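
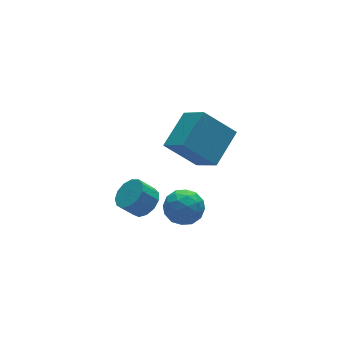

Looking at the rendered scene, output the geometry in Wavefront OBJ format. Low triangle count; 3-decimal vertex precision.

v 0.008 1.701 -1.68
v 0.803 2.171 -2.246
v 1.017 0.289 -1.434
v 1.812 0.759 -2
v 1.537 1.148 -1.027
v 0.914 2.02 -1.179
v 0.906 0.44 -2.501
v 0.283 1.312 -2.653
v 1.358 1.392 -2.753
v 1.748 1.829 -1.843
v 0.072 0.631 -1.837
v 0.462 1.068 -0.927
v 0.317 2.06 -1.984
v 1.503 0.4 -1.696
v 1.342 0.629 -1.124
v 1.809 0.905 -1.457
v 0.382 1.971 -1.357
v 0.849 2.247 -1.69
v 1.281 1.646 -0.974
v 0.971 0.213 -1.99
v 1.438 0.489 -2.323
v 0.011 1.555 -2.223
v 0.478 1.831 -2.556
v 0.539 0.814 -2.706
v 1.11 1.878 -2.615
v 1.703 1.048 -2.471
v 1.171 0.861 -2.765
v 0.804 1.373 -2.855
v 1.34 2.135 -2.08
v 1.933 1.305 -1.936
v 1.771 1.534 -1.364
v 1.405 2.046 -1.453
v 1.666 1.677 -2.378
v -0.113 1.155 -1.744
v 0.48 0.325 -1.6
v 0.415 0.414 -2.227
v 0.049 0.926 -2.316
v 0.117 1.412 -1.209
v 0.71 0.582 -1.065
v 1.016 1.087 -0.825
v 0.649 1.599 -0.915
v 0.154 0.783 -1.302
v -0.383 2.764 -2.162
v 0.328 3.069 -1.665
v -0.405 3.342 -0.782
v -1.117 3.036 -1.278
v 0.154 3.475 -1.936
v -0.579 3.748 -1.052
v -0.191 3.656 -2.278
v -0.924 3.929 -1.394
v -0.597 3.553 -2.583
v -1.33 3.826 -1.7
v -0.936 3.2 -2.755
v -1.669 3.472 -1.871
v -1.099 2.708 -2.738
v -1.832 2.981 -1.854
v -1.034 2.234 -2.538
v -1.768 2.507 -1.655
v -0.764 1.928 -2.219
v -1.497 2.201 -1.336
v -0.372 1.887 -1.882
v -1.105 2.16 -0.998
v 0.016 2.125 -1.633
v -0.717 2.398 -0.75
v 0.277 2.565 -1.553
v -0.456 2.838 -0.669
v 0.282 0.274 4.234
v 1.967 1.245 5.15
v 0.066 1.726 3.092
v 1.751 2.697 4.008
v 1.569 -0.637 2.832
v 3.254 0.334 3.748
v 1.353 0.815 1.69
v 3.038 1.786 2.606
f 1 38 17
f 38 12 41
f 17 41 6
f 38 41 17
f 1 17 13
f 17 6 18
f 13 18 2
f 17 18 13
f 1 13 22
f 13 2 23
f 22 23 8
f 13 23 22
f 1 22 34
f 22 8 37
f 34 37 11
f 22 37 34
f 1 34 38
f 34 11 42
f 38 42 12
f 34 42 38
f 2 18 29
f 18 6 32
f 29 32 10
f 18 32 29
f 6 41 19
f 41 12 40
f 19 40 5
f 41 40 19
f 12 42 39
f 42 11 35
f 39 35 3
f 42 35 39
f 11 37 36
f 37 8 24
f 36 24 7
f 37 24 36
f 8 23 28
f 23 2 25
f 28 25 9
f 23 25 28
f 4 30 16
f 30 10 31
f 16 31 5
f 30 31 16
f 4 16 14
f 16 5 15
f 14 15 3
f 16 15 14
f 4 14 21
f 14 3 20
f 21 20 7
f 14 20 21
f 4 21 26
f 21 7 27
f 26 27 9
f 21 27 26
f 4 26 30
f 26 9 33
f 30 33 10
f 26 33 30
f 5 31 19
f 31 10 32
f 19 32 6
f 31 32 19
f 3 15 39
f 15 5 40
f 39 40 12
f 15 40 39
f 7 20 36
f 20 3 35
f 36 35 11
f 20 35 36
f 9 27 28
f 27 7 24
f 28 24 8
f 27 24 28
f 10 33 29
f 33 9 25
f 29 25 2
f 33 25 29
f 44 43 47
f 44 47 45
f 45 47 48
f 45 48 46
f 47 43 49
f 47 49 48
f 48 49 50
f 48 50 46
f 49 43 51
f 49 51 50
f 50 51 52
f 50 52 46
f 51 43 53
f 51 53 52
f 52 53 54
f 52 54 46
f 53 43 55
f 53 55 54
f 54 55 56
f 54 56 46
f 55 43 57
f 55 57 56
f 56 57 58
f 56 58 46
f 57 43 59
f 57 59 58
f 58 59 60
f 58 60 46
f 59 43 61
f 59 61 60
f 60 61 62
f 60 62 46
f 61 43 63
f 61 63 62
f 62 63 64
f 62 64 46
f 63 43 65
f 63 65 64
f 64 65 66
f 64 66 46
f 65 43 44
f 65 44 66
f 66 44 45
f 66 45 46
f 68 70 67
f 71 68 67
f 67 70 69
f 69 71 67
f 68 74 70
f 72 68 71
f 72 74 68
f 70 74 69
f 73 71 69
f 69 74 73
f 73 72 71
f 74 72 73



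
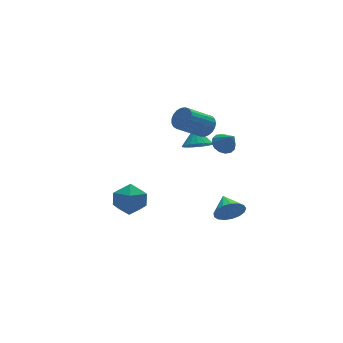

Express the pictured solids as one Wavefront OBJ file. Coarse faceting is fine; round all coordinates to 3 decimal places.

v -4.026 -1.783 -2.524
v -3.309 -1.228 -1.756
v -3.091 -3.432 -2.204
v -2.374 -2.877 -1.436
v -3.519 -3.045 -1.165
v -4.097 -2.026 -1.363
v -2.303 -2.634 -2.597
v -2.881 -1.615 -2.795
v -2.245 -1.754 -1.801
v -2.996 -2.008 -0.916
v -3.404 -2.652 -3.044
v -4.155 -2.906 -2.159
v 3.205 -1.595 0.53
v 3.948 -1.674 0.305
v 3.435 -2.465 1.59
v 3.949 -1.362 0.56
v 3.751 -1.112 0.808
v 3.407 -0.992 0.981
v 3.008 -1.033 1.033
v 2.663 -1.225 0.951
v 2.463 -1.516 0.755
v 2.462 -1.829 0.499
v 2.66 -2.079 0.252
v 3.004 -2.199 0.079
v 3.403 -2.158 0.026
v 3.748 -1.966 0.109
v 1.745 -2.1 2.723
v 2.127 -2.657 3.17
v 0.516 -2.817 4.345
v 0.135 -2.26 3.897
v 2.213 -2.371 3.326
v 0.602 -2.531 4.501
v 2.217 -2.038 3.378
v 0.607 -2.199 4.553
v 2.14 -1.716 3.317
v 0.53 -1.877 4.491
v 1.995 -1.46 3.152
v 0.385 -1.621 4.327
v 1.807 -1.315 2.914
v 0.196 -1.476 4.089
v 1.608 -1.306 2.642
v -0.003 -1.466 3.817
v 1.432 -1.433 2.385
v -0.178 -1.594 3.56
v 1.311 -1.676 2.185
v -0.299 -1.837 3.36
v 1.265 -1.993 2.079
v -0.345 -2.153 3.254
v 1.302 -2.327 2.084
v -0.308 -2.488 3.259
v 1.416 -2.623 2.199
v -0.195 -2.783 3.374
v 1.586 -2.828 2.405
v -0.024 -2.988 3.58
v 1.784 -2.907 2.666
v 0.174 -3.067 3.841
v 1.976 -2.846 2.936
v 0.365 -3.007 4.111
v 2.753 -3.339 -4.231
v 3.115 -3.726 -3.382
v 2.987 -2.021 -3.729
v 3.5 -3.687 -3.664
v 3.714 -3.569 -4.075
v 3.708 -3.398 -4.522
v 3.483 -3.214 -4.902
v 3.091 -3.058 -5.129
v 2.622 -2.967 -5.149
v 2.182 -2.961 -4.959
v 1.874 -3.042 -4.603
v 1.767 -3.191 -4.161
v 1.885 -3.374 -3.735
v 2.203 -3.549 -3.422
v 2.647 -3.676 -3.295
v 1.728 -1.149 0.548
v 2.396 -0.706 0.037
v 1.972 -0.311 1.592
v 2.046 -0.488 -0.056
v 1.633 -0.401 -0.03
v 1.239 -0.461 0.111
v 0.942 -0.658 0.339
v 0.8 -0.952 0.608
v 0.843 -1.285 0.865
v 1.06 -1.591 1.059
v 1.41 -1.809 1.153
v 1.823 -1.897 1.126
v 2.217 -1.836 0.985
v 2.514 -1.639 0.758
v 2.655 -1.345 0.489
v 2.613 -1.012 0.232
f 1 12 6
f 1 6 2
f 1 2 8
f 1 8 11
f 1 11 12
f 2 6 10
f 6 12 5
f 12 11 3
f 11 8 7
f 8 2 9
f 4 10 5
f 4 5 3
f 4 3 7
f 4 7 9
f 4 9 10
f 5 10 6
f 3 5 12
f 7 3 11
f 9 7 8
f 10 9 2
f 14 13 16
f 14 16 15
f 16 13 17
f 16 17 15
f 17 13 18
f 17 18 15
f 18 13 19
f 18 19 15
f 19 13 20
f 19 20 15
f 20 13 21
f 20 21 15
f 21 13 22
f 21 22 15
f 22 13 23
f 22 23 15
f 23 13 24
f 23 24 15
f 24 13 25
f 24 25 15
f 25 13 26
f 25 26 15
f 26 13 14
f 26 14 15
f 28 27 31
f 28 31 29
f 29 31 32
f 29 32 30
f 31 27 33
f 31 33 32
f 32 33 34
f 32 34 30
f 33 27 35
f 33 35 34
f 34 35 36
f 34 36 30
f 35 27 37
f 35 37 36
f 36 37 38
f 36 38 30
f 37 27 39
f 37 39 38
f 38 39 40
f 38 40 30
f 39 27 41
f 39 41 40
f 40 41 42
f 40 42 30
f 41 27 43
f 41 43 42
f 42 43 44
f 42 44 30
f 43 27 45
f 43 45 44
f 44 45 46
f 44 46 30
f 45 27 47
f 45 47 46
f 46 47 48
f 46 48 30
f 47 27 49
f 47 49 48
f 48 49 50
f 48 50 30
f 49 27 51
f 49 51 50
f 50 51 52
f 50 52 30
f 51 27 53
f 51 53 52
f 52 53 54
f 52 54 30
f 53 27 55
f 53 55 54
f 54 55 56
f 54 56 30
f 55 27 57
f 55 57 56
f 56 57 58
f 56 58 30
f 57 27 28
f 57 28 58
f 58 28 29
f 58 29 30
f 60 59 62
f 60 62 61
f 62 59 63
f 62 63 61
f 63 59 64
f 63 64 61
f 64 59 65
f 64 65 61
f 65 59 66
f 65 66 61
f 66 59 67
f 66 67 61
f 67 59 68
f 67 68 61
f 68 59 69
f 68 69 61
f 69 59 70
f 69 70 61
f 70 59 71
f 70 71 61
f 71 59 72
f 71 72 61
f 72 59 73
f 72 73 61
f 73 59 60
f 73 60 61
f 75 74 77
f 75 77 76
f 77 74 78
f 77 78 76
f 78 74 79
f 78 79 76
f 79 74 80
f 79 80 76
f 80 74 81
f 80 81 76
f 81 74 82
f 81 82 76
f 82 74 83
f 82 83 76
f 83 74 84
f 83 84 76
f 84 74 85
f 84 85 76
f 85 74 86
f 85 86 76
f 86 74 87
f 86 87 76
f 87 74 88
f 87 88 76
f 88 74 89
f 88 89 76
f 89 74 75
f 89 75 76



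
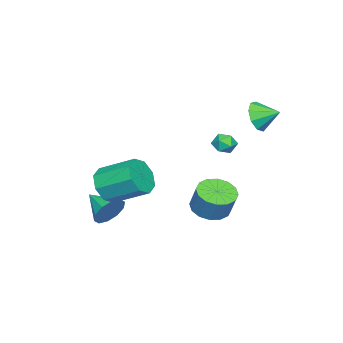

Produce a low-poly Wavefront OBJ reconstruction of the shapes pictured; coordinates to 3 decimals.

v -2.42 2.684 2.174
v -1.712 2.469 2.802
v -2.5 3.796 2.646
v -1.453 2.724 2.247
v -1.646 2.96 1.657
v -2.201 3.067 1.31
v -2.858 2.995 1.367
v -3.31 2.778 1.801
v -3.345 2.517 2.411
v -2.947 2.334 2.909
v -2.302 2.315 3.064
v -0.054 1.247 -3.352
v 0.483 2.027 -3.805
v 0.851 2.554 -2.461
v 0.314 1.773 -2.008
v -0.021 2.221 -3.743
v 0.347 2.747 -2.399
v -0.534 2.153 -3.576
v -0.166 2.68 -2.232
v -0.918 1.843 -3.349
v -0.55 2.37 -2.005
v -1.071 1.373 -3.123
v -0.703 1.9 -1.779
v -0.951 0.869 -2.958
v -0.583 1.396 -1.614
v -0.591 0.466 -2.899
v -0.223 0.993 -1.555
v -0.087 0.273 -2.961
v 0.281 0.799 -1.617
v 0.426 0.34 -3.128
v 0.794 0.867 -1.784
v 0.81 0.65 -3.355
v 1.178 1.177 -2.011
v 0.963 1.12 -3.581
v 1.331 1.647 -2.237
v 0.843 1.624 -3.746
v 1.211 2.151 -2.402
v 2.599 -2.902 -3.371
v 2.882 -3.35 -4.172
v 2.061 -4.318 -2.769
v 3.334 -3.359 -3.788
v 3.505 -3.193 -3.244
v 3.33 -2.916 -2.75
v 2.876 -2.633 -2.492
v 2.316 -2.454 -2.571
v 1.864 -2.446 -2.955
v 1.693 -2.612 -3.498
v 1.868 -2.889 -3.993
v 2.322 -3.171 -4.25
v 3.631 -2.499 -1.026
v 4.22 -2.878 -0.191
v 4.038 -1.06 0.762
v 3.449 -0.681 -0.074
v 4.692 -2.522 -0.78
v 4.511 -0.705 0.173
v 4.543 -2.153 -1.513
v 4.361 -0.335 -0.56
v 3.859 -1.986 -1.961
v 3.678 -0.169 -1.008
v 3.042 -2.12 -1.862
v 2.86 -0.302 -0.909
v 2.569 -2.475 -1.273
v 2.388 -0.658 -0.32
v 2.719 -2.845 -0.54
v 2.537 -1.027 0.413
v 3.402 -3.011 -0.092
v 3.221 -1.194 0.861
v 0.823 2.637 1.482
v 1.407 2.938 1.338
v 1.253 2.242 2.402
v 1.837 2.543 2.258
v 1.3 2.913 2.421
v 1.034 3.157 1.853
v 1.626 2.023 1.887
v 1.36 2.267 1.319
v 1.904 2.558 1.588
v 1.702 3.108 1.919
v 0.958 2.072 1.821
v 0.756 2.622 2.152
f 2 1 4
f 2 4 3
f 4 1 5
f 4 5 3
f 5 1 6
f 5 6 3
f 6 1 7
f 6 7 3
f 7 1 8
f 7 8 3
f 8 1 9
f 8 9 3
f 9 1 10
f 9 10 3
f 10 1 11
f 10 11 3
f 11 1 2
f 11 2 3
f 13 12 16
f 13 16 14
f 14 16 17
f 14 17 15
f 16 12 18
f 16 18 17
f 17 18 19
f 17 19 15
f 18 12 20
f 18 20 19
f 19 20 21
f 19 21 15
f 20 12 22
f 20 22 21
f 21 22 23
f 21 23 15
f 22 12 24
f 22 24 23
f 23 24 25
f 23 25 15
f 24 12 26
f 24 26 25
f 25 26 27
f 25 27 15
f 26 12 28
f 26 28 27
f 27 28 29
f 27 29 15
f 28 12 30
f 28 30 29
f 29 30 31
f 29 31 15
f 30 12 32
f 30 32 31
f 31 32 33
f 31 33 15
f 32 12 34
f 32 34 33
f 33 34 35
f 33 35 15
f 34 12 36
f 34 36 35
f 35 36 37
f 35 37 15
f 36 12 13
f 36 13 37
f 37 13 14
f 37 14 15
f 39 38 41
f 39 41 40
f 41 38 42
f 41 42 40
f 42 38 43
f 42 43 40
f 43 38 44
f 43 44 40
f 44 38 45
f 44 45 40
f 45 38 46
f 45 46 40
f 46 38 47
f 46 47 40
f 47 38 48
f 47 48 40
f 48 38 49
f 48 49 40
f 49 38 39
f 49 39 40
f 51 50 54
f 51 54 52
f 52 54 55
f 52 55 53
f 54 50 56
f 54 56 55
f 55 56 57
f 55 57 53
f 56 50 58
f 56 58 57
f 57 58 59
f 57 59 53
f 58 50 60
f 58 60 59
f 59 60 61
f 59 61 53
f 60 50 62
f 60 62 61
f 61 62 63
f 61 63 53
f 62 50 64
f 62 64 63
f 63 64 65
f 63 65 53
f 64 50 66
f 64 66 65
f 65 66 67
f 65 67 53
f 66 50 51
f 66 51 67
f 67 51 52
f 67 52 53
f 68 79 73
f 68 73 69
f 68 69 75
f 68 75 78
f 68 78 79
f 69 73 77
f 73 79 72
f 79 78 70
f 78 75 74
f 75 69 76
f 71 77 72
f 71 72 70
f 71 70 74
f 71 74 76
f 71 76 77
f 72 77 73
f 70 72 79
f 74 70 78
f 76 74 75
f 77 76 69



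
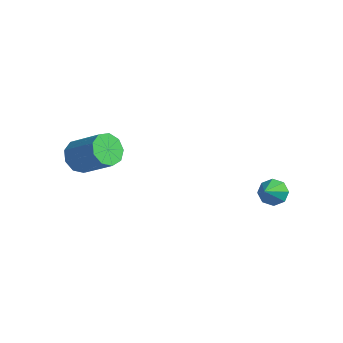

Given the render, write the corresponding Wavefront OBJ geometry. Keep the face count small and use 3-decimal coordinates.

v -3.627 -3.072 1.58
v -3.042 -3.43 0.894
v -1.347 -3.227 2.235
v -1.933 -2.868 2.92
v -3.078 -2.769 0.84
v -1.384 -2.566 2.18
v -3.371 -2.25 1.131
v -1.677 -2.047 2.472
v -3.784 -2.116 1.633
v -2.09 -1.913 2.973
v -4.124 -2.428 2.11
v -2.429 -2.225 3.45
v -4.231 -3.042 2.338
v -2.537 -2.839 3.679
v -4.056 -3.669 2.212
v -2.361 -3.466 3.553
v -3.68 -4.017 1.79
v -1.986 -3.814 3.13
v -3.28 -3.922 1.269
v -1.585 -3.719 2.61
v 3.153 3.578 -1.854
v 3.52 3.169 -2.435
v 3.727 2.062 -0.426
v 3.892 3.569 -2.16
v 3.832 3.975 -1.705
v 3.374 4.148 -1.337
v 2.786 3.987 -1.272
v 2.414 3.587 -1.548
v 2.475 3.181 -2.002
v 2.933 3.008 -2.37
f 2 1 5
f 2 5 3
f 3 5 6
f 3 6 4
f 5 1 7
f 5 7 6
f 6 7 8
f 6 8 4
f 7 1 9
f 7 9 8
f 8 9 10
f 8 10 4
f 9 1 11
f 9 11 10
f 10 11 12
f 10 12 4
f 11 1 13
f 11 13 12
f 12 13 14
f 12 14 4
f 13 1 15
f 13 15 14
f 14 15 16
f 14 16 4
f 15 1 17
f 15 17 16
f 16 17 18
f 16 18 4
f 17 1 19
f 17 19 18
f 18 19 20
f 18 20 4
f 19 1 2
f 19 2 20
f 20 2 3
f 20 3 4
f 22 21 24
f 22 24 23
f 24 21 25
f 24 25 23
f 25 21 26
f 25 26 23
f 26 21 27
f 26 27 23
f 27 21 28
f 27 28 23
f 28 21 29
f 28 29 23
f 29 21 30
f 29 30 23
f 30 21 22
f 30 22 23



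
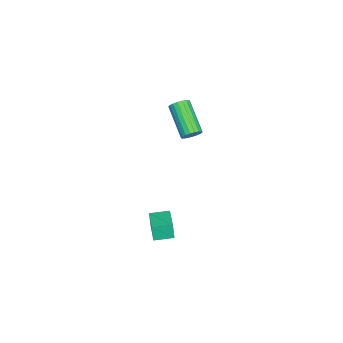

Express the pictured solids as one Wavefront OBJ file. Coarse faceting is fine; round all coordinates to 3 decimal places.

v -2.638 4.226 0.643
v -2.325 4.19 1.082
v -3.73 3.359 2.015
v -4.042 3.394 1.577
v -2.433 4.403 1.11
v -3.837 3.572 2.043
v -2.581 4.581 1.046
v -3.985 3.75 1.979
v -2.74 4.689 0.902
v -4.145 3.857 1.835
v -2.879 4.704 0.706
v -4.284 3.873 1.639
v -2.97 4.625 0.499
v -4.375 3.794 1.432
v -2.996 4.467 0.319
v -4.4 3.636 1.252
v -2.95 4.261 0.205
v -4.355 3.43 1.138
v -2.843 4.048 0.177
v -4.247 3.217 1.11
v -2.695 3.87 0.241
v -4.099 3.039 1.174
v -2.535 3.763 0.385
v -3.94 2.931 1.318
v -2.396 3.747 0.581
v -3.801 2.916 1.514
v -2.305 3.826 0.788
v -3.71 2.995 1.721
v -2.28 3.984 0.968
v -3.684 3.153 1.901
v 2.347 3.082 -1.423
v 2.225 2.989 -0.536
v 2.073 4 -1.364
v 1.952 3.907 -0.477
v 3.428 3.393 -1.243
v 3.307 3.3 -0.356
v 3.155 4.311 -1.184
v 3.033 4.218 -0.297
f 2 1 5
f 2 5 3
f 3 5 6
f 3 6 4
f 5 1 7
f 5 7 6
f 6 7 8
f 6 8 4
f 7 1 9
f 7 9 8
f 8 9 10
f 8 10 4
f 9 1 11
f 9 11 10
f 10 11 12
f 10 12 4
f 11 1 13
f 11 13 12
f 12 13 14
f 12 14 4
f 13 1 15
f 13 15 14
f 14 15 16
f 14 16 4
f 15 1 17
f 15 17 16
f 16 17 18
f 16 18 4
f 17 1 19
f 17 19 18
f 18 19 20
f 18 20 4
f 19 1 21
f 19 21 20
f 20 21 22
f 20 22 4
f 21 1 23
f 21 23 22
f 22 23 24
f 22 24 4
f 23 1 25
f 23 25 24
f 24 25 26
f 24 26 4
f 25 1 27
f 25 27 26
f 26 27 28
f 26 28 4
f 27 1 29
f 27 29 28
f 28 29 30
f 28 30 4
f 29 1 2
f 29 2 30
f 30 2 3
f 30 3 4
f 32 34 31
f 35 32 31
f 31 34 33
f 33 35 31
f 32 38 34
f 36 32 35
f 36 38 32
f 34 38 33
f 37 35 33
f 33 38 37
f 37 36 35
f 38 36 37



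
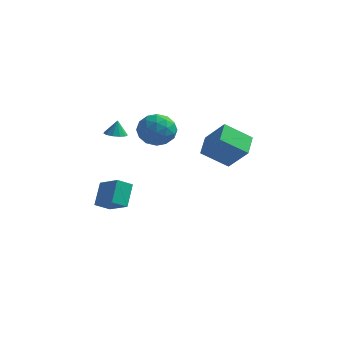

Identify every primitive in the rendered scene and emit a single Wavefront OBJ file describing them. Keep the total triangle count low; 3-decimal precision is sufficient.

v -4.068 -3.484 -2.517
v -4.286 -2.434 -1.236
v -3.518 -2.73 -3.041
v -3.736 -1.681 -1.76
v -2.644 -4.039 -1.82
v -2.862 -2.99 -0.539
v -2.094 -3.286 -2.344
v -2.312 -2.236 -1.063
v 2.363 -3.238 2.559
v 3.644 -3.508 3.881
v 1.997 -1.903 3.186
v 3.278 -2.172 4.507
v 3.642 -2.388 1.493
v 4.923 -2.657 2.814
v 3.276 -1.052 2.119
v 4.557 -1.322 3.441
v -1.946 -1.102 2.074
v -1.236 -0.236 2.502
v -1.364 -2.284 3.498
v -0.654 -1.418 3.926
v -1.845 -1.307 4
v -2.205 -0.577 3.12
v -0.395 -1.943 2.88
v -0.755 -1.213 2
v -0.278 -0.756 3
v -1.174 -0.363 3.692
v -1.426 -2.157 2.308
v -2.322 -1.764 3
v -1.642 -0.566 2.163
v -0.958 -1.954 3.837
v -1.658 -1.889 3.881
v -1.24 -1.381 4.132
v -2.212 -0.766 2.527
v -1.795 -0.257 2.778
v -2.152 -0.887 3.659
v -0.805 -2.263 3.222
v -0.388 -1.754 3.473
v -1.36 -1.139 1.868
v -0.942 -0.631 2.119
v -0.448 -1.633 2.341
v -0.662 -0.362 2.707
v -0.319 -1.056 3.544
v -0.167 -1.365 2.929
v -0.379 -0.936 2.412
v -1.188 -0.131 3.114
v -0.846 -0.826 3.951
v -1.546 -0.761 3.995
v -1.758 -0.332 3.478
v -0.625 -0.437 3.407
v -1.754 -1.694 2.049
v -1.412 -2.389 2.886
v -0.842 -2.188 2.522
v -1.054 -1.759 2.005
v -2.281 -1.464 2.456
v -1.938 -2.158 3.293
v -2.221 -1.584 3.588
v -2.433 -1.155 3.071
v -1.975 -2.083 2.593
v -3.241 -2.475 2.757
v -2.569 -2.576 2.73
v -3.179 -2.325 3.743
v -2.624 -2.2 2.676
v -2.875 -1.912 2.648
v -3.242 -1.803 2.654
v -3.609 -1.907 2.693
v -3.859 -2.192 2.752
v -3.912 -2.567 2.812
v -3.753 -2.912 2.855
v -3.43 -3.119 2.867
v -3.048 -3.122 2.844
v -2.727 -2.919 2.793
f 2 4 1
f 5 2 1
f 1 4 3
f 3 5 1
f 2 8 4
f 6 2 5
f 6 8 2
f 4 8 3
f 7 5 3
f 3 8 7
f 7 6 5
f 8 6 7
f 10 12 9
f 13 10 9
f 9 12 11
f 11 13 9
f 10 16 12
f 14 10 13
f 14 16 10
f 12 16 11
f 15 13 11
f 11 16 15
f 15 14 13
f 16 14 15
f 17 54 33
f 54 28 57
f 33 57 22
f 54 57 33
f 17 33 29
f 33 22 34
f 29 34 18
f 33 34 29
f 17 29 38
f 29 18 39
f 38 39 24
f 29 39 38
f 17 38 50
f 38 24 53
f 50 53 27
f 38 53 50
f 17 50 54
f 50 27 58
f 54 58 28
f 50 58 54
f 18 34 45
f 34 22 48
f 45 48 26
f 34 48 45
f 22 57 35
f 57 28 56
f 35 56 21
f 57 56 35
f 28 58 55
f 58 27 51
f 55 51 19
f 58 51 55
f 27 53 52
f 53 24 40
f 52 40 23
f 53 40 52
f 24 39 44
f 39 18 41
f 44 41 25
f 39 41 44
f 20 46 32
f 46 26 47
f 32 47 21
f 46 47 32
f 20 32 30
f 32 21 31
f 30 31 19
f 32 31 30
f 20 30 37
f 30 19 36
f 37 36 23
f 30 36 37
f 20 37 42
f 37 23 43
f 42 43 25
f 37 43 42
f 20 42 46
f 42 25 49
f 46 49 26
f 42 49 46
f 21 47 35
f 47 26 48
f 35 48 22
f 47 48 35
f 19 31 55
f 31 21 56
f 55 56 28
f 31 56 55
f 23 36 52
f 36 19 51
f 52 51 27
f 36 51 52
f 25 43 44
f 43 23 40
f 44 40 24
f 43 40 44
f 26 49 45
f 49 25 41
f 45 41 18
f 49 41 45
f 60 59 62
f 60 62 61
f 62 59 63
f 62 63 61
f 63 59 64
f 63 64 61
f 64 59 65
f 64 65 61
f 65 59 66
f 65 66 61
f 66 59 67
f 66 67 61
f 67 59 68
f 67 68 61
f 68 59 69
f 68 69 61
f 69 59 70
f 69 70 61
f 70 59 71
f 70 71 61
f 71 59 60
f 71 60 61



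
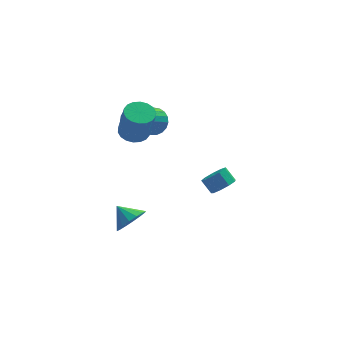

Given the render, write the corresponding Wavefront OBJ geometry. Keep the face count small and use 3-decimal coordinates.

v -1.116 3.167 0.891
v -0.489 3.215 1.59
v -1.737 2.06 2.788
v -2.364 2.013 2.089
v -0.712 3.528 1.659
v -1.96 2.374 2.857
v -1.005 3.779 1.596
v -2.253 2.624 2.794
v -1.318 3.924 1.411
v -2.565 2.769 2.609
v -1.595 3.939 1.136
v -2.842 2.784 2.334
v -1.79 3.819 0.818
v -3.037 2.664 2.017
v -1.868 3.588 0.513
v -3.115 2.433 1.712
v -1.816 3.283 0.274
v -3.063 2.128 1.472
v -1.643 2.959 0.141
v -2.891 1.804 1.339
v -1.379 2.67 0.138
v -2.627 1.515 1.336
v -1.07 2.468 0.265
v -2.317 1.313 1.463
v -0.769 2.386 0.5
v -2.016 1.231 1.698
v -0.527 2.44 0.803
v -1.775 1.285 2.001
v -0.388 2.62 1.121
v -1.635 1.465 2.319
v -0.374 2.894 1.399
v -1.622 1.739 2.598
v 2.613 1.636 -4.161
v 3.223 1.445 -3.616
v 2.757 2.013 -2.894
v 2.147 2.204 -3.439
v 3.36 1.923 -3.904
v 2.893 2.491 -3.183
v 3.147 2.267 -4.312
v 2.68 2.835 -3.591
v 2.684 2.315 -4.65
v 2.218 2.883 -3.928
v 2.189 2.046 -4.758
v 1.722 2.614 -4.037
v 1.892 1.585 -4.587
v 1.425 2.153 -3.866
v 1.932 1.147 -4.217
v 1.466 1.716 -3.495
v 2.292 0.939 -3.82
v 1.825 1.507 -3.098
v 2.802 1.056 -3.582
v 2.335 1.625 -2.861
v -2.606 0.769 2.106
v -2.075 1.469 2.248
v -1.824 0.872 4.256
v -2.354 0.171 4.114
v -2.434 1.611 2.335
v -2.183 1.014 4.343
v -2.827 1.587 2.377
v -2.576 0.99 4.385
v -3.176 1.4 2.365
v -2.925 0.803 4.373
v -3.412 1.089 2.302
v -3.161 0.492 4.31
v -3.489 0.714 2.2
v -3.238 0.117 4.208
v -3.39 0.35 2.079
v -3.139 -0.247 4.088
v -3.136 0.068 1.964
v -2.885 -0.529 3.972
v -2.777 -0.074 1.877
v -2.526 -0.671 3.885
v -2.384 -0.05 1.835
v -2.133 -0.647 3.843
v -2.035 0.137 1.847
v -1.784 -0.46 3.855
v -1.799 0.448 1.91
v -1.548 -0.149 3.918
v -1.722 0.823 2.012
v -1.471 0.226 4.02
v -1.821 1.187 2.132
v -1.57 0.59 4.141
v -3.543 -4.223 -1.189
v -2.943 -3.492 -1.481
v -4.197 -3.417 -0.511
v -3.319 -3.502 -1.83
v -3.754 -3.706 -2.007
v -4.133 -4.049 -1.965
v -4.354 -4.438 -1.715
v -4.358 -4.769 -1.325
v -4.143 -4.955 -0.898
v -3.768 -4.944 -0.549
v -3.332 -4.74 -0.372
v -2.953 -4.398 -0.414
v -2.732 -4.009 -0.663
v -2.729 -3.677 -1.054
f 2 1 5
f 2 5 3
f 3 5 6
f 3 6 4
f 5 1 7
f 5 7 6
f 6 7 8
f 6 8 4
f 7 1 9
f 7 9 8
f 8 9 10
f 8 10 4
f 9 1 11
f 9 11 10
f 10 11 12
f 10 12 4
f 11 1 13
f 11 13 12
f 12 13 14
f 12 14 4
f 13 1 15
f 13 15 14
f 14 15 16
f 14 16 4
f 15 1 17
f 15 17 16
f 16 17 18
f 16 18 4
f 17 1 19
f 17 19 18
f 18 19 20
f 18 20 4
f 19 1 21
f 19 21 20
f 20 21 22
f 20 22 4
f 21 1 23
f 21 23 22
f 22 23 24
f 22 24 4
f 23 1 25
f 23 25 24
f 24 25 26
f 24 26 4
f 25 1 27
f 25 27 26
f 26 27 28
f 26 28 4
f 27 1 29
f 27 29 28
f 28 29 30
f 28 30 4
f 29 1 31
f 29 31 30
f 30 31 32
f 30 32 4
f 31 1 2
f 31 2 32
f 32 2 3
f 32 3 4
f 34 33 37
f 34 37 35
f 35 37 38
f 35 38 36
f 37 33 39
f 37 39 38
f 38 39 40
f 38 40 36
f 39 33 41
f 39 41 40
f 40 41 42
f 40 42 36
f 41 33 43
f 41 43 42
f 42 43 44
f 42 44 36
f 43 33 45
f 43 45 44
f 44 45 46
f 44 46 36
f 45 33 47
f 45 47 46
f 46 47 48
f 46 48 36
f 47 33 49
f 47 49 48
f 48 49 50
f 48 50 36
f 49 33 51
f 49 51 50
f 50 51 52
f 50 52 36
f 51 33 34
f 51 34 52
f 52 34 35
f 52 35 36
f 54 53 57
f 54 57 55
f 55 57 58
f 55 58 56
f 57 53 59
f 57 59 58
f 58 59 60
f 58 60 56
f 59 53 61
f 59 61 60
f 60 61 62
f 60 62 56
f 61 53 63
f 61 63 62
f 62 63 64
f 62 64 56
f 63 53 65
f 63 65 64
f 64 65 66
f 64 66 56
f 65 53 67
f 65 67 66
f 66 67 68
f 66 68 56
f 67 53 69
f 67 69 68
f 68 69 70
f 68 70 56
f 69 53 71
f 69 71 70
f 70 71 72
f 70 72 56
f 71 53 73
f 71 73 72
f 72 73 74
f 72 74 56
f 73 53 75
f 73 75 74
f 74 75 76
f 74 76 56
f 75 53 77
f 75 77 76
f 76 77 78
f 76 78 56
f 77 53 79
f 77 79 78
f 78 79 80
f 78 80 56
f 79 53 81
f 79 81 80
f 80 81 82
f 80 82 56
f 81 53 54
f 81 54 82
f 82 54 55
f 82 55 56
f 84 83 86
f 84 86 85
f 86 83 87
f 86 87 85
f 87 83 88
f 87 88 85
f 88 83 89
f 88 89 85
f 89 83 90
f 89 90 85
f 90 83 91
f 90 91 85
f 91 83 92
f 91 92 85
f 92 83 93
f 92 93 85
f 93 83 94
f 93 94 85
f 94 83 95
f 94 95 85
f 95 83 96
f 95 96 85
f 96 83 84
f 96 84 85



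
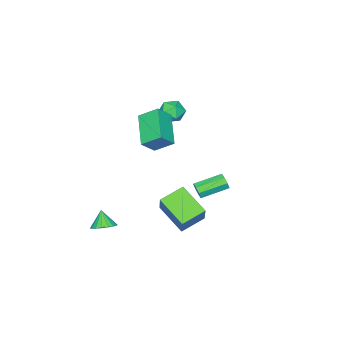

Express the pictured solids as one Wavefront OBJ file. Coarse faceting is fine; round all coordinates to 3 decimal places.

v -4.113 -3.147 1.664
v -3.727 -2.539 2.011
v -3.053 -3.881 1.769
v -2.667 -3.273 2.116
v -3.262 -3.641 2.503
v -3.917 -3.188 2.437
v -2.863 -3.232 1.343
v -3.518 -2.779 1.277
v -2.955 -2.592 1.812
v -3.201 -2.845 2.529
v -3.579 -3.575 1.251
v -3.825 -3.828 1.968
v 1.365 -0.514 -1.738
v 0.142 0.016 -1.249
v 1.684 1.077 -2.666
v 0.461 1.608 -2.177
v 2.179 0.112 -0.383
v 0.956 0.643 0.106
v 2.498 1.704 -1.311
v 1.275 2.234 -0.822
v 2.525 -3.212 -3.715
v 3.172 -3.474 -3.588
v 2.175 -3.648 -2.825
v 3.182 -3.192 -3.447
v 3.061 -2.914 -3.358
v 2.834 -2.695 -3.34
v 2.546 -2.578 -3.396
v 2.253 -2.587 -3.515
v 2.015 -2.72 -3.674
v 1.877 -2.951 -3.841
v 1.868 -3.233 -3.983
v 1.988 -3.511 -4.072
v 2.216 -3.73 -4.09
v 2.504 -3.847 -4.033
v 2.796 -3.837 -3.914
v 3.035 -3.705 -3.755
v -0.473 -2.367 2.968
v 0.275 -2.636 3.728
v -0.843 -1.404 3.674
v -0.095 -1.673 4.434
v 0.895 -1.167 2.046
v 1.643 -1.436 2.806
v 0.525 -0.204 2.752
v 1.273 -0.473 3.512
v -1.443 -0.19 -1.987
v -1.2 -0.092 -1.538
v -2.415 0.829 -1.084
v -2.657 0.73 -1.533
v -1.107 0.171 -1.822
v -2.322 1.091 -1.368
v -1.211 0.222 -2.203
v -2.425 1.143 -1.749
v -1.45 0.032 -2.457
v -2.665 0.952 -2.003
v -1.685 -0.289 -2.436
v -2.9 0.632 -1.982
v -1.778 -0.551 -2.152
v -2.993 0.369 -1.698
v -1.675 -0.603 -1.771
v -2.889 0.318 -1.317
v -1.435 -0.412 -1.517
v -2.65 0.508 -1.063
f 1 12 6
f 1 6 2
f 1 2 8
f 1 8 11
f 1 11 12
f 2 6 10
f 6 12 5
f 12 11 3
f 11 8 7
f 8 2 9
f 4 10 5
f 4 5 3
f 4 3 7
f 4 7 9
f 4 9 10
f 5 10 6
f 3 5 12
f 7 3 11
f 9 7 8
f 10 9 2
f 14 16 13
f 17 14 13
f 13 16 15
f 15 17 13
f 14 20 16
f 18 14 17
f 18 20 14
f 16 20 15
f 19 17 15
f 15 20 19
f 19 18 17
f 20 18 19
f 22 21 24
f 22 24 23
f 24 21 25
f 24 25 23
f 25 21 26
f 25 26 23
f 26 21 27
f 26 27 23
f 27 21 28
f 27 28 23
f 28 21 29
f 28 29 23
f 29 21 30
f 29 30 23
f 30 21 31
f 30 31 23
f 31 21 32
f 31 32 23
f 32 21 33
f 32 33 23
f 33 21 34
f 33 34 23
f 34 21 35
f 34 35 23
f 35 21 36
f 35 36 23
f 36 21 22
f 36 22 23
f 38 40 37
f 41 38 37
f 37 40 39
f 39 41 37
f 38 44 40
f 42 38 41
f 42 44 38
f 40 44 39
f 43 41 39
f 39 44 43
f 43 42 41
f 44 42 43
f 46 45 49
f 46 49 47
f 47 49 50
f 47 50 48
f 49 45 51
f 49 51 50
f 50 51 52
f 50 52 48
f 51 45 53
f 51 53 52
f 52 53 54
f 52 54 48
f 53 45 55
f 53 55 54
f 54 55 56
f 54 56 48
f 55 45 57
f 55 57 56
f 56 57 58
f 56 58 48
f 57 45 59
f 57 59 58
f 58 59 60
f 58 60 48
f 59 45 61
f 59 61 60
f 60 61 62
f 60 62 48
f 61 45 46
f 61 46 62
f 62 46 47
f 62 47 48



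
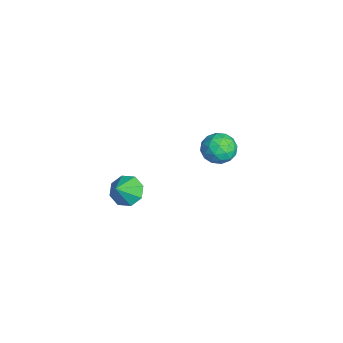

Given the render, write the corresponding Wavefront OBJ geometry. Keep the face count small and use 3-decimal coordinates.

v 3.612 -2.73 0.361
v 4.302 -2.621 -0.104
v 4.348 -3.31 1.319
v 4.187 -2.123 0.286
v 3.735 -1.981 0.72
v 3.21 -2.278 0.944
v 2.921 -2.839 0.826
v 3.036 -3.337 0.436
v 3.489 -3.48 0.002
v 4.013 -3.183 -0.222
v -2.969 3.404 -2.796
v -2.133 3.032 -2.481
v -3.107 2.228 -3.819
v -2.271 1.856 -3.504
v -3.051 1.847 -2.931
v -2.966 2.575 -2.299
v -2.274 2.685 -4.001
v -2.189 3.413 -3.369
v -1.704 2.588 -3.225
v -2.184 2.07 -2.564
v -3.056 3.19 -3.736
v -3.536 2.672 -3.075
v -2.539 3.322 -2.549
v -2.701 1.938 -3.751
v -3.16 1.933 -3.415
v -2.669 1.715 -3.229
v -3.028 3.053 -2.442
v -2.537 2.834 -2.257
v -3.077 2.137 -2.521
v -2.703 2.426 -4.043
v -2.212 2.207 -3.858
v -2.571 3.545 -3.071
v -2.08 3.327 -2.885
v -2.163 3.123 -3.779
v -1.795 2.842 -2.801
v -1.877 2.15 -3.402
v -1.878 2.638 -3.694
v -1.828 3.065 -3.323
v -2.078 2.537 -2.413
v -2.159 1.846 -3.014
v -2.617 1.841 -2.677
v -2.567 2.268 -2.306
v -1.825 2.276 -2.85
v -3.081 3.414 -3.286
v -3.162 2.723 -3.887
v -2.673 2.992 -3.994
v -2.623 3.419 -3.623
v -3.363 3.11 -2.898
v -3.445 2.418 -3.499
v -3.412 2.195 -2.977
v -3.362 2.622 -2.606
v -3.415 2.984 -3.45
f 2 1 4
f 2 4 3
f 4 1 5
f 4 5 3
f 5 1 6
f 5 6 3
f 6 1 7
f 6 7 3
f 7 1 8
f 7 8 3
f 8 1 9
f 8 9 3
f 9 1 10
f 9 10 3
f 10 1 2
f 10 2 3
f 11 48 27
f 48 22 51
f 27 51 16
f 48 51 27
f 11 27 23
f 27 16 28
f 23 28 12
f 27 28 23
f 11 23 32
f 23 12 33
f 32 33 18
f 23 33 32
f 11 32 44
f 32 18 47
f 44 47 21
f 32 47 44
f 11 44 48
f 44 21 52
f 48 52 22
f 44 52 48
f 12 28 39
f 28 16 42
f 39 42 20
f 28 42 39
f 16 51 29
f 51 22 50
f 29 50 15
f 51 50 29
f 22 52 49
f 52 21 45
f 49 45 13
f 52 45 49
f 21 47 46
f 47 18 34
f 46 34 17
f 47 34 46
f 18 33 38
f 33 12 35
f 38 35 19
f 33 35 38
f 14 40 26
f 40 20 41
f 26 41 15
f 40 41 26
f 14 26 24
f 26 15 25
f 24 25 13
f 26 25 24
f 14 24 31
f 24 13 30
f 31 30 17
f 24 30 31
f 14 31 36
f 31 17 37
f 36 37 19
f 31 37 36
f 14 36 40
f 36 19 43
f 40 43 20
f 36 43 40
f 15 41 29
f 41 20 42
f 29 42 16
f 41 42 29
f 13 25 49
f 25 15 50
f 49 50 22
f 25 50 49
f 17 30 46
f 30 13 45
f 46 45 21
f 30 45 46
f 19 37 38
f 37 17 34
f 38 34 18
f 37 34 38
f 20 43 39
f 43 19 35
f 39 35 12
f 43 35 39



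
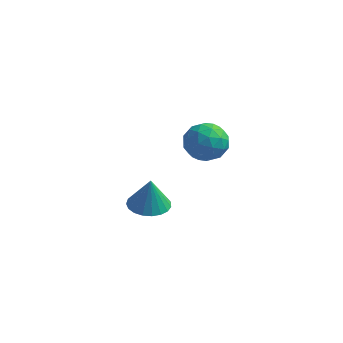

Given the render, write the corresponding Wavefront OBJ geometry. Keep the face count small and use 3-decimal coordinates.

v -1.539 3.623 -3.513
v -0.722 4.231 -3.568
v -1.441 3.637 -1.867
v -1.039 4.511 -3.551
v -1.443 4.639 -3.528
v -1.864 4.59 -3.502
v -2.228 4.374 -3.478
v -2.474 4.029 -3.461
v -2.557 3.613 -3.452
v -2.465 3.199 -3.455
v -2.213 2.859 -3.467
v -1.844 2.65 -3.487
v -1.423 2.61 -3.512
v -1.021 2.745 -3.537
v -0.71 3.032 -3.558
v -0.541 3.421 -3.572
v -0.546 3.845 -3.575
v 0.83 1.905 2.501
v 1.452 2.614 2.013
v 2.128 1.486 3.547
v 2.75 2.195 3.059
v 1.938 2.525 3.659
v 1.136 2.783 3.013
v 2.444 1.317 2.547
v 1.642 1.575 1.901
v 2.45 2.251 2.042
v 2.137 2.997 2.729
v 1.443 1.103 2.831
v 1.13 1.849 3.518
v 1.027 2.296 2.165
v 2.553 1.804 3.395
v 2.075 1.998 3.747
v 2.441 2.415 3.461
v 0.841 2.396 2.753
v 1.207 2.813 2.466
v 1.492 2.76 3.433
v 2.373 1.287 3.094
v 2.739 1.704 2.807
v 1.139 1.685 2.099
v 1.505 2.102 1.813
v 2.088 1.34 2.127
v 1.979 2.499 1.895
v 2.742 2.253 2.51
v 2.562 1.737 2.21
v 2.091 1.889 1.829
v 1.795 2.938 2.299
v 2.558 2.692 2.914
v 2.08 2.886 3.267
v 1.609 3.038 2.887
v 2.382 2.725 2.316
v 1.022 1.408 2.646
v 1.785 1.162 3.261
v 1.971 1.062 2.673
v 1.5 1.214 2.293
v 0.838 1.847 3.05
v 1.601 1.601 3.665
v 1.489 2.211 3.731
v 1.018 2.363 3.35
v 1.198 1.375 3.244
f 2 1 4
f 2 4 3
f 4 1 5
f 4 5 3
f 5 1 6
f 5 6 3
f 6 1 7
f 6 7 3
f 7 1 8
f 7 8 3
f 8 1 9
f 8 9 3
f 9 1 10
f 9 10 3
f 10 1 11
f 10 11 3
f 11 1 12
f 11 12 3
f 12 1 13
f 12 13 3
f 13 1 14
f 13 14 3
f 14 1 15
f 14 15 3
f 15 1 16
f 15 16 3
f 16 1 17
f 16 17 3
f 17 1 2
f 17 2 3
f 18 55 34
f 55 29 58
f 34 58 23
f 55 58 34
f 18 34 30
f 34 23 35
f 30 35 19
f 34 35 30
f 18 30 39
f 30 19 40
f 39 40 25
f 30 40 39
f 18 39 51
f 39 25 54
f 51 54 28
f 39 54 51
f 18 51 55
f 51 28 59
f 55 59 29
f 51 59 55
f 19 35 46
f 35 23 49
f 46 49 27
f 35 49 46
f 23 58 36
f 58 29 57
f 36 57 22
f 58 57 36
f 29 59 56
f 59 28 52
f 56 52 20
f 59 52 56
f 28 54 53
f 54 25 41
f 53 41 24
f 54 41 53
f 25 40 45
f 40 19 42
f 45 42 26
f 40 42 45
f 21 47 33
f 47 27 48
f 33 48 22
f 47 48 33
f 21 33 31
f 33 22 32
f 31 32 20
f 33 32 31
f 21 31 38
f 31 20 37
f 38 37 24
f 31 37 38
f 21 38 43
f 38 24 44
f 43 44 26
f 38 44 43
f 21 43 47
f 43 26 50
f 47 50 27
f 43 50 47
f 22 48 36
f 48 27 49
f 36 49 23
f 48 49 36
f 20 32 56
f 32 22 57
f 56 57 29
f 32 57 56
f 24 37 53
f 37 20 52
f 53 52 28
f 37 52 53
f 26 44 45
f 44 24 41
f 45 41 25
f 44 41 45
f 27 50 46
f 50 26 42
f 46 42 19
f 50 42 46



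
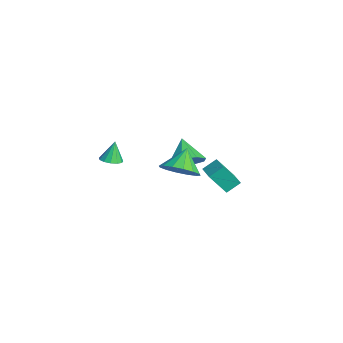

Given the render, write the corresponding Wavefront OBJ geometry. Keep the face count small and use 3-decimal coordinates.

v -0.668 2.877 -2.389
v -0.826 2.001 -1.145
v -0.763 3.631 -1.87
v -0.921 2.755 -0.626
v 0.401 2.905 -2.234
v 0.243 2.029 -0.99
v 0.306 3.659 -1.715
v 0.148 2.783 -0.471
v -0.16 -2.8 0.852
v 0.233 -2.347 0.83
v -0.42 -2.52 1.968
v -0.064 -2.221 0.729
v -0.391 -2.278 0.667
v -0.645 -2.501 0.664
v -0.745 -2.819 0.72
v -0.659 -3.131 0.819
v -0.415 -3.338 0.928
v -0.09 -3.374 1.012
v 0.213 -3.228 1.046
v 0.398 -2.946 1.018
v 0.405 -2.618 0.938
v 4.274 -0.551 2.698
v 4.793 -1.041 3.413
v 3.506 0.011 3.642
v 5.046 -0.588 3.349
v 5.092 -0.125 3.11
v 4.918 0.224 2.761
v 4.572 0.365 2.395
v 4.146 0.26 2.111
v 3.755 -0.061 1.984
v 3.502 -0.515 2.048
v 3.456 -0.978 2.287
v 3.629 -1.326 2.636
v 3.975 -1.467 3.001
v 4.401 -1.363 3.286
v -1.868 1.488 -1.23
v -1.28 1.047 -0.537
v -3.012 1.532 -0.23
v -1.233 1.818 -0.518
v -1.558 2.396 -0.915
v -2.064 2.441 -1.497
v -2.456 1.928 -1.923
v -2.503 1.157 -1.942
v -2.178 0.579 -1.544
v -1.671 0.534 -0.962
f 2 4 1
f 5 2 1
f 1 4 3
f 3 5 1
f 2 8 4
f 6 2 5
f 6 8 2
f 4 8 3
f 7 5 3
f 3 8 7
f 7 6 5
f 8 6 7
f 10 9 12
f 10 12 11
f 12 9 13
f 12 13 11
f 13 9 14
f 13 14 11
f 14 9 15
f 14 15 11
f 15 9 16
f 15 16 11
f 16 9 17
f 16 17 11
f 17 9 18
f 17 18 11
f 18 9 19
f 18 19 11
f 19 9 20
f 19 20 11
f 20 9 21
f 20 21 11
f 21 9 10
f 21 10 11
f 23 22 25
f 23 25 24
f 25 22 26
f 25 26 24
f 26 22 27
f 26 27 24
f 27 22 28
f 27 28 24
f 28 22 29
f 28 29 24
f 29 22 30
f 29 30 24
f 30 22 31
f 30 31 24
f 31 22 32
f 31 32 24
f 32 22 33
f 32 33 24
f 33 22 34
f 33 34 24
f 34 22 35
f 34 35 24
f 35 22 23
f 35 23 24
f 37 36 39
f 37 39 38
f 39 36 40
f 39 40 38
f 40 36 41
f 40 41 38
f 41 36 42
f 41 42 38
f 42 36 43
f 42 43 38
f 43 36 44
f 43 44 38
f 44 36 45
f 44 45 38
f 45 36 37
f 45 37 38



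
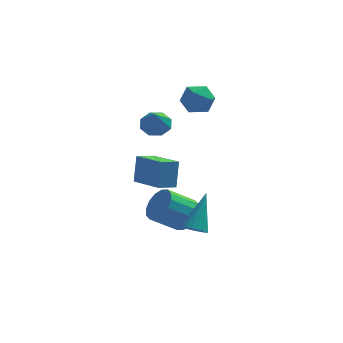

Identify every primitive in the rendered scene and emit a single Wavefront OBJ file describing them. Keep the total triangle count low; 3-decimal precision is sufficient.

v 0.484 -3.551 -2.496
v 0.879 -3.358 -2.792
v 0.976 -2.509 -1.164
v 0.714 -3.219 -2.84
v 0.509 -3.138 -2.827
v 0.3 -3.128 -2.758
v 0.123 -3.192 -2.643
v 0.009 -3.317 -2.503
v -0.024 -3.483 -2.361
v 0.032 -3.66 -2.243
v 0.165 -3.819 -2.168
v 0.354 -3.931 -2.15
v 0.565 -3.977 -2.192
v 0.763 -3.95 -2.286
v 0.912 -3.854 -2.417
v 0.987 -3.705 -2.561
v 0.975 -3.529 -2.694
v 0.28 1.241 1.864
v 0.923 1.478 2.211
v 0.657 0.062 1.969
v 1.3 0.299 2.316
v 0.624 0.365 2.674
v 0.392 1.093 2.609
v 1.188 0.447 1.571
v 0.956 1.175 1.506
v 1.485 0.986 2.029
v 1.136 0.936 2.711
v 0.444 0.604 1.469
v 0.095 0.554 2.151
v 0.274 -1.508 -3.049
v 0.624 -1.124 -2.467
v -0.444 -1.387 -1.65
v -0.794 -1.772 -2.231
v 0.407 -0.844 -2.661
v -0.661 -1.108 -1.844
v 0.153 -0.743 -2.959
v -0.914 -1.006 -2.142
v -0.067 -0.846 -3.281
v -1.135 -1.11 -2.464
v -0.197 -1.127 -3.54
v -1.264 -1.391 -2.723
v -0.2 -1.51 -3.668
v -1.268 -1.774 -2.851
v -0.076 -1.893 -3.63
v -1.144 -2.156 -2.813
v 0.141 -2.172 -3.436
v -0.927 -2.436 -2.619
v 0.394 -2.274 -3.138
v -0.673 -2.537 -2.321
v 0.615 -2.17 -2.816
v -0.453 -2.434 -1.999
v 0.744 -1.889 -2.557
v -0.323 -2.153 -1.74
v 0.748 -1.506 -2.429
v -0.32 -1.77 -1.612
v -0.827 0.813 0.712
v -0.547 1.275 1.072
v -0.893 0.107 1.668
v -1.043 1.313 1.066
v -1.413 1.057 0.852
v -1.439 0.658 0.556
v -1.107 0.35 0.351
v -0.611 0.312 0.358
v -0.241 0.568 0.572
v -0.215 0.967 0.868
v -0.78 -0.801 -1.921
v -0.661 -0.32 -0.773
v -1.706 0.535 -2.384
v -1.587 1.015 -1.236
v -0.073 -0.395 -2.164
v 0.046 0.085 -1.016
v -0.999 0.94 -2.627
v -0.88 1.421 -1.479
f 2 1 4
f 2 4 3
f 4 1 5
f 4 5 3
f 5 1 6
f 5 6 3
f 6 1 7
f 6 7 3
f 7 1 8
f 7 8 3
f 8 1 9
f 8 9 3
f 9 1 10
f 9 10 3
f 10 1 11
f 10 11 3
f 11 1 12
f 11 12 3
f 12 1 13
f 12 13 3
f 13 1 14
f 13 14 3
f 14 1 15
f 14 15 3
f 15 1 16
f 15 16 3
f 16 1 17
f 16 17 3
f 17 1 2
f 17 2 3
f 18 29 23
f 18 23 19
f 18 19 25
f 18 25 28
f 18 28 29
f 19 23 27
f 23 29 22
f 29 28 20
f 28 25 24
f 25 19 26
f 21 27 22
f 21 22 20
f 21 20 24
f 21 24 26
f 21 26 27
f 22 27 23
f 20 22 29
f 24 20 28
f 26 24 25
f 27 26 19
f 31 30 34
f 31 34 32
f 32 34 35
f 32 35 33
f 34 30 36
f 34 36 35
f 35 36 37
f 35 37 33
f 36 30 38
f 36 38 37
f 37 38 39
f 37 39 33
f 38 30 40
f 38 40 39
f 39 40 41
f 39 41 33
f 40 30 42
f 40 42 41
f 41 42 43
f 41 43 33
f 42 30 44
f 42 44 43
f 43 44 45
f 43 45 33
f 44 30 46
f 44 46 45
f 45 46 47
f 45 47 33
f 46 30 48
f 46 48 47
f 47 48 49
f 47 49 33
f 48 30 50
f 48 50 49
f 49 50 51
f 49 51 33
f 50 30 52
f 50 52 51
f 51 52 53
f 51 53 33
f 52 30 54
f 52 54 53
f 53 54 55
f 53 55 33
f 54 30 31
f 54 31 55
f 55 31 32
f 55 32 33
f 57 56 59
f 57 59 58
f 59 56 60
f 59 60 58
f 60 56 61
f 60 61 58
f 61 56 62
f 61 62 58
f 62 56 63
f 62 63 58
f 63 56 64
f 63 64 58
f 64 56 65
f 64 65 58
f 65 56 57
f 65 57 58
f 67 69 66
f 70 67 66
f 66 69 68
f 68 70 66
f 67 73 69
f 71 67 70
f 71 73 67
f 69 73 68
f 72 70 68
f 68 73 72
f 72 71 70
f 73 71 72



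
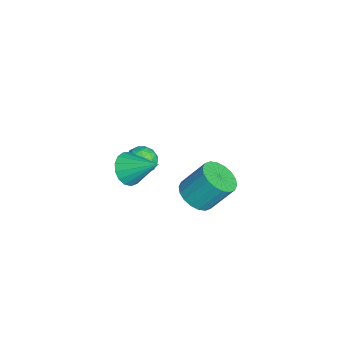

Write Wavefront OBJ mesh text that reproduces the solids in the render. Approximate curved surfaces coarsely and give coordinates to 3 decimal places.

v -3.325 -1.496 -3.225
v -2.932 -0.983 -2.811
v -2.508 -2.377 -2.909
v -2.115 -1.864 -2.495
v -2.811 -2.092 -2.264
v -3.316 -1.547 -2.459
v -2.124 -1.813 -3.261
v -2.629 -1.268 -3.456
v -2.19 -1.179 -2.833
v -2.614 -1.351 -2.217
v -2.826 -2.009 -3.503
v -3.25 -2.181 -2.887
v -3.2 -1.162 -3.046
v -2.24 -2.198 -2.674
v -2.649 -2.332 -2.539
v -2.418 -2.03 -2.295
v -3.426 -1.494 -2.839
v -3.195 -1.192 -2.596
v -3.124 -1.844 -2.274
v -2.245 -2.168 -3.124
v -2.014 -1.866 -2.881
v -3.022 -1.33 -3.425
v -2.791 -1.028 -3.181
v -2.316 -1.516 -3.446
v -2.533 -0.976 -2.815
v -2.053 -1.494 -2.629
v -2.058 -1.463 -3.08
v -2.355 -1.143 -3.194
v -2.782 -1.077 -2.453
v -2.302 -1.595 -2.267
v -2.711 -1.729 -2.132
v -3.008 -1.409 -2.246
v -2.346 -1.192 -2.466
v -3.138 -1.765 -3.453
v -2.658 -2.283 -3.267
v -2.432 -1.951 -3.474
v -2.729 -1.631 -3.588
v -3.387 -1.866 -3.091
v -2.907 -2.384 -2.905
v -3.085 -2.217 -2.526
v -3.382 -1.897 -2.64
v -3.094 -2.168 -3.254
v 2.332 -2.088 1.576
v 3.083 -2.251 1.29
v 2.948 -0.872 2.504
v 2.942 -1.986 1.037
v 2.66 -1.745 0.908
v 2.304 -1.583 0.931
v 1.954 -1.536 1.102
v 1.69 -1.616 1.382
v 1.574 -1.804 1.706
v 1.631 -2.057 2
v 1.849 -2.318 2.197
v 2.177 -2.526 2.252
v 2.541 -2.634 2.152
v 2.857 -2.616 1.919
v 3.052 -2.478 1.608
v 2.727 0.63 0.184
v 3.588 0.718 0.101
v 3.615 1.678 1.393
v 2.753 1.59 1.476
v 3.45 1.01 -0.113
v 3.477 1.97 1.179
v 3.17 1.227 -0.269
v 3.196 2.187 1.024
v 2.801 1.325 -0.334
v 2.828 2.285 0.958
v 2.417 1.286 -0.297
v 2.444 2.246 0.995
v 2.095 1.117 -0.165
v 2.122 2.077 1.128
v 1.898 0.851 0.037
v 1.925 1.811 1.329
v 1.865 0.542 0.267
v 1.892 1.502 1.559
v 2.003 0.25 0.481
v 2.03 1.21 1.773
v 2.284 0.033 0.636
v 2.31 0.993 1.929
v 2.652 -0.065 0.702
v 2.679 0.895 1.994
v 3.036 -0.026 0.665
v 3.063 0.934 1.957
v 3.358 0.143 0.532
v 3.385 1.103 1.825
v 3.555 0.409 0.331
v 3.582 1.369 1.623
f 1 38 17
f 38 12 41
f 17 41 6
f 38 41 17
f 1 17 13
f 17 6 18
f 13 18 2
f 17 18 13
f 1 13 22
f 13 2 23
f 22 23 8
f 13 23 22
f 1 22 34
f 22 8 37
f 34 37 11
f 22 37 34
f 1 34 38
f 34 11 42
f 38 42 12
f 34 42 38
f 2 18 29
f 18 6 32
f 29 32 10
f 18 32 29
f 6 41 19
f 41 12 40
f 19 40 5
f 41 40 19
f 12 42 39
f 42 11 35
f 39 35 3
f 42 35 39
f 11 37 36
f 37 8 24
f 36 24 7
f 37 24 36
f 8 23 28
f 23 2 25
f 28 25 9
f 23 25 28
f 4 30 16
f 30 10 31
f 16 31 5
f 30 31 16
f 4 16 14
f 16 5 15
f 14 15 3
f 16 15 14
f 4 14 21
f 14 3 20
f 21 20 7
f 14 20 21
f 4 21 26
f 21 7 27
f 26 27 9
f 21 27 26
f 4 26 30
f 26 9 33
f 30 33 10
f 26 33 30
f 5 31 19
f 31 10 32
f 19 32 6
f 31 32 19
f 3 15 39
f 15 5 40
f 39 40 12
f 15 40 39
f 7 20 36
f 20 3 35
f 36 35 11
f 20 35 36
f 9 27 28
f 27 7 24
f 28 24 8
f 27 24 28
f 10 33 29
f 33 9 25
f 29 25 2
f 33 25 29
f 44 43 46
f 44 46 45
f 46 43 47
f 46 47 45
f 47 43 48
f 47 48 45
f 48 43 49
f 48 49 45
f 49 43 50
f 49 50 45
f 50 43 51
f 50 51 45
f 51 43 52
f 51 52 45
f 52 43 53
f 52 53 45
f 53 43 54
f 53 54 45
f 54 43 55
f 54 55 45
f 55 43 56
f 55 56 45
f 56 43 57
f 56 57 45
f 57 43 44
f 57 44 45
f 59 58 62
f 59 62 60
f 60 62 63
f 60 63 61
f 62 58 64
f 62 64 63
f 63 64 65
f 63 65 61
f 64 58 66
f 64 66 65
f 65 66 67
f 65 67 61
f 66 58 68
f 66 68 67
f 67 68 69
f 67 69 61
f 68 58 70
f 68 70 69
f 69 70 71
f 69 71 61
f 70 58 72
f 70 72 71
f 71 72 73
f 71 73 61
f 72 58 74
f 72 74 73
f 73 74 75
f 73 75 61
f 74 58 76
f 74 76 75
f 75 76 77
f 75 77 61
f 76 58 78
f 76 78 77
f 77 78 79
f 77 79 61
f 78 58 80
f 78 80 79
f 79 80 81
f 79 81 61
f 80 58 82
f 80 82 81
f 81 82 83
f 81 83 61
f 82 58 84
f 82 84 83
f 83 84 85
f 83 85 61
f 84 58 86
f 84 86 85
f 85 86 87
f 85 87 61
f 86 58 59
f 86 59 87
f 87 59 60
f 87 60 61



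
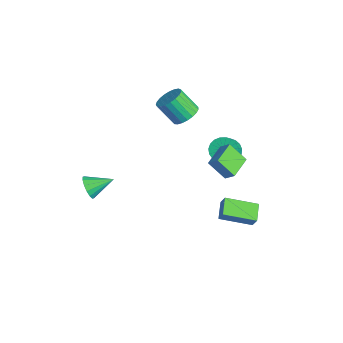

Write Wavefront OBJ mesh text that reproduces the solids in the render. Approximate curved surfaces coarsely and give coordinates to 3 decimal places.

v -3.219 -4.285 -2.02
v -2.772 -4.098 -2.706
v -2.881 -2.815 -1.4
v -3.177 -3.967 -2.796
v -3.593 -3.921 -2.678
v -3.909 -3.972 -2.384
v -4.04 -4.107 -1.992
v -3.951 -4.29 -1.608
v -3.666 -4.471 -1.334
v -3.262 -4.602 -1.243
v -2.846 -4.648 -1.361
v -2.53 -4.597 -1.656
v -2.399 -4.462 -2.047
v -2.487 -4.279 -2.432
v -3.259 1.82 2.883
v -2.702 1.107 2.711
v -3.365 0.268 4.045
v -3.921 0.98 4.217
v -2.49 1.318 2.949
v -3.153 0.479 4.283
v -2.411 1.616 3.176
v -3.073 0.777 4.51
v -2.478 1.949 3.352
v -3.141 1.109 4.686
v -2.68 2.259 3.447
v -3.343 1.42 4.781
v -2.982 2.494 3.444
v -3.645 1.655 4.779
v -3.332 2.612 3.345
v -3.995 1.773 4.679
v -3.669 2.593 3.165
v -4.332 1.754 4.499
v -3.936 2.44 2.937
v -4.598 1.601 4.271
v -4.085 2.18 2.699
v -4.748 1.341 4.033
v -4.091 1.858 2.493
v -4.754 1.018 3.828
v -3.954 1.529 2.355
v -4.616 0.69 3.689
v -3.696 1.25 2.307
v -4.358 0.411 3.642
v -3.362 1.07 2.36
v -4.025 0.231 3.694
v -3.011 1.019 2.502
v -3.674 0.18 3.837
v -2.545 4.184 -0.598
v -1.98 4.868 -0.667
v -1.15 4.28 0.31
v -1.715 3.596 0.378
v -2.209 4.985 -0.401
v -1.38 4.396 0.575
v -2.497 4.963 -0.17
v -1.667 4.374 0.807
v -2.793 4.806 -0.012
v -1.964 4.218 0.964
v -3.047 4.542 0.044
v -2.217 3.954 1.02
v -3.213 4.216 -0.011
v -2.383 3.628 0.965
v -3.264 3.885 -0.168
v -2.434 3.296 0.809
v -3.19 3.605 -0.399
v -2.361 3.017 0.578
v -3.005 3.425 -0.664
v -2.176 2.837 0.312
v -2.741 3.377 -0.918
v -1.911 2.789 0.058
v -2.442 3.468 -1.117
v -1.612 2.88 -0.14
v -2.161 3.683 -1.226
v -1.332 3.095 -0.25
v -1.947 3.985 -1.227
v -1.117 3.397 -0.25
v -1.836 4.321 -1.118
v -1.006 3.733 -0.142
v -1.847 4.633 -0.92
v -1.018 4.045 0.056
v 1.894 2.04 -0.867
v 2.291 2.146 -0.123
v 2.543 3.865 -1.474
v 2.939 3.972 -0.73
v 2.901 1.528 -1.33
v 3.297 1.635 -0.586
v 3.549 3.354 -1.937
v 3.946 3.46 -1.193
v 0.41 1.82 1.538
v 0.924 2.193 2.104
v -0.669 2.983 1.753
v -0.155 3.355 2.318
v 1.055 2.625 0.422
v 1.569 2.997 0.987
v -0.024 3.787 0.636
v 0.49 4.16 1.202
f 2 1 4
f 2 4 3
f 4 1 5
f 4 5 3
f 5 1 6
f 5 6 3
f 6 1 7
f 6 7 3
f 7 1 8
f 7 8 3
f 8 1 9
f 8 9 3
f 9 1 10
f 9 10 3
f 10 1 11
f 10 11 3
f 11 1 12
f 11 12 3
f 12 1 13
f 12 13 3
f 13 1 14
f 13 14 3
f 14 1 2
f 14 2 3
f 16 15 19
f 16 19 17
f 17 19 20
f 17 20 18
f 19 15 21
f 19 21 20
f 20 21 22
f 20 22 18
f 21 15 23
f 21 23 22
f 22 23 24
f 22 24 18
f 23 15 25
f 23 25 24
f 24 25 26
f 24 26 18
f 25 15 27
f 25 27 26
f 26 27 28
f 26 28 18
f 27 15 29
f 27 29 28
f 28 29 30
f 28 30 18
f 29 15 31
f 29 31 30
f 30 31 32
f 30 32 18
f 31 15 33
f 31 33 32
f 32 33 34
f 32 34 18
f 33 15 35
f 33 35 34
f 34 35 36
f 34 36 18
f 35 15 37
f 35 37 36
f 36 37 38
f 36 38 18
f 37 15 39
f 37 39 38
f 38 39 40
f 38 40 18
f 39 15 41
f 39 41 40
f 40 41 42
f 40 42 18
f 41 15 43
f 41 43 42
f 42 43 44
f 42 44 18
f 43 15 45
f 43 45 44
f 44 45 46
f 44 46 18
f 45 15 16
f 45 16 46
f 46 16 17
f 46 17 18
f 48 47 51
f 48 51 49
f 49 51 52
f 49 52 50
f 51 47 53
f 51 53 52
f 52 53 54
f 52 54 50
f 53 47 55
f 53 55 54
f 54 55 56
f 54 56 50
f 55 47 57
f 55 57 56
f 56 57 58
f 56 58 50
f 57 47 59
f 57 59 58
f 58 59 60
f 58 60 50
f 59 47 61
f 59 61 60
f 60 61 62
f 60 62 50
f 61 47 63
f 61 63 62
f 62 63 64
f 62 64 50
f 63 47 65
f 63 65 64
f 64 65 66
f 64 66 50
f 65 47 67
f 65 67 66
f 66 67 68
f 66 68 50
f 67 47 69
f 67 69 68
f 68 69 70
f 68 70 50
f 69 47 71
f 69 71 70
f 70 71 72
f 70 72 50
f 71 47 73
f 71 73 72
f 72 73 74
f 72 74 50
f 73 47 75
f 73 75 74
f 74 75 76
f 74 76 50
f 75 47 77
f 75 77 76
f 76 77 78
f 76 78 50
f 77 47 48
f 77 48 78
f 78 48 49
f 78 49 50
f 80 82 79
f 83 80 79
f 79 82 81
f 81 83 79
f 80 86 82
f 84 80 83
f 84 86 80
f 82 86 81
f 85 83 81
f 81 86 85
f 85 84 83
f 86 84 85
f 88 90 87
f 91 88 87
f 87 90 89
f 89 91 87
f 88 94 90
f 92 88 91
f 92 94 88
f 90 94 89
f 93 91 89
f 89 94 93
f 93 92 91
f 94 92 93



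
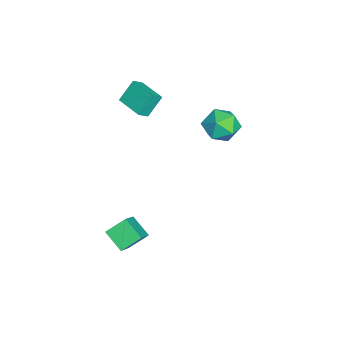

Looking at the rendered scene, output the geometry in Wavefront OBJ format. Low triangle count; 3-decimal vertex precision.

v -4.183 -2.579 1.592
v -3.667 -3.068 2.161
v -4.844 -1.808 2.854
v -4.328 -2.297 3.423
v -2.852 -1.283 1.497
v -2.336 -1.772 2.066
v -3.513 -0.512 2.759
v -2.997 -1.001 3.328
v -1.399 3.392 2.172
v -0.823 4.286 2.832
v -0.457 1.974 3.268
v 0.119 2.868 3.928
v -1.114 2.696 4.051
v -1.696 3.572 3.374
v 0.416 2.688 2.726
v -0.166 3.564 2.049
v 0.299 3.85 3.175
v -0.647 3.855 3.994
v -0.633 2.405 2.106
v -1.579 2.41 2.925
v 2.538 -2.797 -4.194
v 2.053 -1.68 -3.372
v 3.407 -1.82 -5.009
v 2.921 -0.703 -4.186
v 3.939 -3.057 -3.014
v 3.453 -1.94 -2.191
v 4.807 -2.08 -3.828
v 4.322 -0.963 -3.006
f 2 4 1
f 5 2 1
f 1 4 3
f 3 5 1
f 2 8 4
f 6 2 5
f 6 8 2
f 4 8 3
f 7 5 3
f 3 8 7
f 7 6 5
f 8 6 7
f 9 20 14
f 9 14 10
f 9 10 16
f 9 16 19
f 9 19 20
f 10 14 18
f 14 20 13
f 20 19 11
f 19 16 15
f 16 10 17
f 12 18 13
f 12 13 11
f 12 11 15
f 12 15 17
f 12 17 18
f 13 18 14
f 11 13 20
f 15 11 19
f 17 15 16
f 18 17 10
f 22 24 21
f 25 22 21
f 21 24 23
f 23 25 21
f 22 28 24
f 26 22 25
f 26 28 22
f 24 28 23
f 27 25 23
f 23 28 27
f 27 26 25
f 28 26 27



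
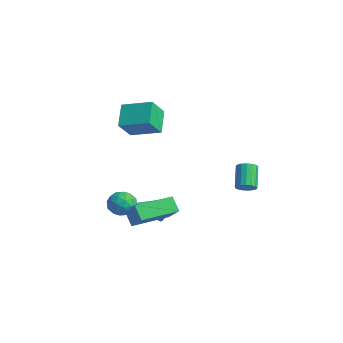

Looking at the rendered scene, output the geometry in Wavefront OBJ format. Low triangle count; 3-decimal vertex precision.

v -1.901 -1.751 2.996
v -2.869 -1.083 3.989
v -2.356 -0.828 1.932
v -3.324 -0.159 2.926
v -0.636 -0.601 3.454
v -1.604 0.068 4.448
v -1.091 0.323 2.391
v -2.059 0.991 3.384
v 0.069 -0.184 -2.685
v 0.51 -0.11 -2.083
v -0.489 -1.976 -2.055
v 0.241 0.01 -1.981
v -0.058 0.096 -2.001
v -0.335 0.134 -2.139
v -0.542 0.117 -2.371
v -0.644 0.048 -2.658
v -0.622 -0.061 -2.949
v -0.481 -0.192 -3.195
v -0.245 -0.321 -3.352
v 0.046 -0.426 -3.394
v 0.34 -0.489 -3.314
v 0.588 -0.5 -3.125
v 0.746 -0.456 -2.859
v 0.787 -0.365 -2.564
v 0.703 -0.242 -2.289
v 2.975 -3.465 -1.653
v 2.361 -3.511 -0.904
v 2.992 -1.409 -1.513
v 2.378 -1.456 -0.763
v 4.222 -3.544 -0.637
v 3.608 -3.591 0.113
v 4.239 -1.489 -0.496
v 3.625 -1.535 0.253
v 2.112 3.542 -1.004
v 2.457 4.006 -0.959
v 1.572 4.562 0.089
v 1.228 4.098 0.044
v 2.273 4.079 -1.154
v 1.388 4.635 -0.106
v 2.051 4.028 -1.314
v 1.167 4.585 -0.266
v 1.844 3.867 -1.403
v 0.96 4.423 -0.355
v 1.698 3.63 -1.4
v 0.814 4.187 -0.352
v 1.647 3.374 -1.307
v 0.763 3.93 -0.259
v 1.703 3.156 -1.145
v 0.818 3.712 -0.097
v 1.852 3.026 -0.95
v 0.968 3.583 0.098
v 2.061 3.015 -0.767
v 1.176 3.571 0.281
v 2.282 3.124 -0.639
v 1.397 3.68 0.409
v 2.464 3.329 -0.594
v 1.579 3.885 0.454
v 2.565 3.583 -0.644
v 1.68 4.139 0.404
v 2.563 3.827 -0.775
v 1.678 4.383 0.273
v 1.243 -2.519 -1.323
v 1.872 -2.627 -0.808
v 0.768 -3.713 -0.992
v 1.397 -3.821 -0.477
v 0.82 -3.262 -0.309
v 1.114 -2.525 -0.514
v 1.526 -3.815 -1.286
v 1.82 -3.078 -1.491
v 2.047 -3.428 -0.786
v 1.611 -3.086 -0.181
v 1.029 -3.254 -1.619
v 0.593 -2.912 -1.014
v 1.599 -2.468 -1.095
v 1.041 -3.872 -0.705
v 0.702 -3.544 -0.606
v 1.071 -3.607 -0.303
v 1.154 -2.408 -0.922
v 1.523 -2.471 -0.619
v 0.905 -2.845 -0.325
v 1.117 -3.869 -1.181
v 1.486 -3.932 -0.878
v 1.569 -2.733 -1.497
v 1.938 -2.796 -1.194
v 1.735 -3.495 -1.475
v 2.072 -3.002 -0.779
v 1.793 -3.704 -0.584
v 1.869 -3.701 -1.06
v 2.041 -3.267 -1.18
v 1.815 -2.801 -0.424
v 1.536 -3.503 -0.229
v 1.197 -3.175 -0.13
v 1.37 -2.741 -0.25
v 1.918 -3.272 -0.41
v 1.104 -2.837 -1.571
v 0.825 -3.539 -1.376
v 1.27 -3.599 -1.55
v 1.443 -3.165 -1.67
v 0.847 -2.636 -1.216
v 0.568 -3.338 -1.021
v 0.599 -3.073 -0.62
v 0.771 -2.639 -0.74
v 0.722 -3.068 -1.39
f 2 4 1
f 5 2 1
f 1 4 3
f 3 5 1
f 2 8 4
f 6 2 5
f 6 8 2
f 4 8 3
f 7 5 3
f 3 8 7
f 7 6 5
f 8 6 7
f 10 9 12
f 10 12 11
f 12 9 13
f 12 13 11
f 13 9 14
f 13 14 11
f 14 9 15
f 14 15 11
f 15 9 16
f 15 16 11
f 16 9 17
f 16 17 11
f 17 9 18
f 17 18 11
f 18 9 19
f 18 19 11
f 19 9 20
f 19 20 11
f 20 9 21
f 20 21 11
f 21 9 22
f 21 22 11
f 22 9 23
f 22 23 11
f 23 9 24
f 23 24 11
f 24 9 25
f 24 25 11
f 25 9 10
f 25 10 11
f 27 29 26
f 30 27 26
f 26 29 28
f 28 30 26
f 27 33 29
f 31 27 30
f 31 33 27
f 29 33 28
f 32 30 28
f 28 33 32
f 32 31 30
f 33 31 32
f 35 34 38
f 35 38 36
f 36 38 39
f 36 39 37
f 38 34 40
f 38 40 39
f 39 40 41
f 39 41 37
f 40 34 42
f 40 42 41
f 41 42 43
f 41 43 37
f 42 34 44
f 42 44 43
f 43 44 45
f 43 45 37
f 44 34 46
f 44 46 45
f 45 46 47
f 45 47 37
f 46 34 48
f 46 48 47
f 47 48 49
f 47 49 37
f 48 34 50
f 48 50 49
f 49 50 51
f 49 51 37
f 50 34 52
f 50 52 51
f 51 52 53
f 51 53 37
f 52 34 54
f 52 54 53
f 53 54 55
f 53 55 37
f 54 34 56
f 54 56 55
f 55 56 57
f 55 57 37
f 56 34 58
f 56 58 57
f 57 58 59
f 57 59 37
f 58 34 60
f 58 60 59
f 59 60 61
f 59 61 37
f 60 34 35
f 60 35 61
f 61 35 36
f 61 36 37
f 62 99 78
f 99 73 102
f 78 102 67
f 99 102 78
f 62 78 74
f 78 67 79
f 74 79 63
f 78 79 74
f 62 74 83
f 74 63 84
f 83 84 69
f 74 84 83
f 62 83 95
f 83 69 98
f 95 98 72
f 83 98 95
f 62 95 99
f 95 72 103
f 99 103 73
f 95 103 99
f 63 79 90
f 79 67 93
f 90 93 71
f 79 93 90
f 67 102 80
f 102 73 101
f 80 101 66
f 102 101 80
f 73 103 100
f 103 72 96
f 100 96 64
f 103 96 100
f 72 98 97
f 98 69 85
f 97 85 68
f 98 85 97
f 69 84 89
f 84 63 86
f 89 86 70
f 84 86 89
f 65 91 77
f 91 71 92
f 77 92 66
f 91 92 77
f 65 77 75
f 77 66 76
f 75 76 64
f 77 76 75
f 65 75 82
f 75 64 81
f 82 81 68
f 75 81 82
f 65 82 87
f 82 68 88
f 87 88 70
f 82 88 87
f 65 87 91
f 87 70 94
f 91 94 71
f 87 94 91
f 66 92 80
f 92 71 93
f 80 93 67
f 92 93 80
f 64 76 100
f 76 66 101
f 100 101 73
f 76 101 100
f 68 81 97
f 81 64 96
f 97 96 72
f 81 96 97
f 70 88 89
f 88 68 85
f 89 85 69
f 88 85 89
f 71 94 90
f 94 70 86
f 90 86 63
f 94 86 90



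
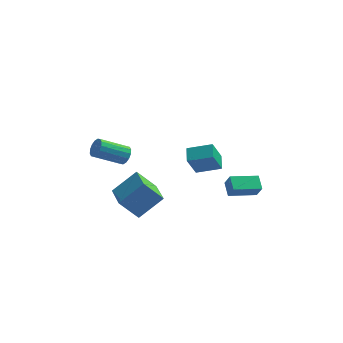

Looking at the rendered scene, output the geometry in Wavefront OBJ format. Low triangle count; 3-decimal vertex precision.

v -2.017 -1.897 -2.701
v -3.143 -2.087 -1.402
v -2.735 -0.019 -3.048
v -3.861 -0.21 -1.749
v -0.679 -1.15 -1.431
v -1.805 -1.341 -0.132
v -1.397 0.727 -1.778
v -2.523 0.537 -0.479
v 2.658 2.504 -3.514
v 3.013 2.111 -2.62
v 2.345 3.38 -3.005
v 2.701 2.987 -2.111
v 4.299 3.273 -3.829
v 4.655 2.88 -2.935
v 3.987 4.149 -3.32
v 4.342 3.756 -2.426
v -3.128 0.232 1.117
v -2.737 -0.121 1.53
v -4.341 -0.766 2.496
v -4.732 -0.412 2.083
v -2.77 0.189 1.682
v -4.374 -0.456 2.648
v -2.9 0.511 1.682
v -4.503 -0.134 2.648
v -3.09 0.758 1.531
v -4.694 0.113 2.497
v -3.291 0.864 1.268
v -4.895 0.22 2.235
v -3.448 0.801 0.966
v -5.052 0.157 1.932
v -3.519 0.586 0.704
v -5.123 -0.059 1.67
v -3.486 0.276 0.552
v -5.09 -0.369 1.518
v -3.357 -0.046 0.552
v -4.96 -0.691 1.518
v -3.166 -0.293 0.703
v -4.77 -0.938 1.669
v -2.965 -0.4 0.965
v -4.569 -1.044 1.932
v -2.808 -0.337 1.268
v -4.412 -0.981 2.234
v 1.274 -1.838 1.514
v 0.844 -2.498 2.93
v 1.128 -0.898 1.908
v 0.697 -1.557 3.323
v 2.743 -1.803 1.977
v 2.312 -2.462 3.392
v 2.596 -0.862 2.37
v 2.166 -1.522 3.786
f 2 4 1
f 5 2 1
f 1 4 3
f 3 5 1
f 2 8 4
f 6 2 5
f 6 8 2
f 4 8 3
f 7 5 3
f 3 8 7
f 7 6 5
f 8 6 7
f 10 12 9
f 13 10 9
f 9 12 11
f 11 13 9
f 10 16 12
f 14 10 13
f 14 16 10
f 12 16 11
f 15 13 11
f 11 16 15
f 15 14 13
f 16 14 15
f 18 17 21
f 18 21 19
f 19 21 22
f 19 22 20
f 21 17 23
f 21 23 22
f 22 23 24
f 22 24 20
f 23 17 25
f 23 25 24
f 24 25 26
f 24 26 20
f 25 17 27
f 25 27 26
f 26 27 28
f 26 28 20
f 27 17 29
f 27 29 28
f 28 29 30
f 28 30 20
f 29 17 31
f 29 31 30
f 30 31 32
f 30 32 20
f 31 17 33
f 31 33 32
f 32 33 34
f 32 34 20
f 33 17 35
f 33 35 34
f 34 35 36
f 34 36 20
f 35 17 37
f 35 37 36
f 36 37 38
f 36 38 20
f 37 17 39
f 37 39 38
f 38 39 40
f 38 40 20
f 39 17 41
f 39 41 40
f 40 41 42
f 40 42 20
f 41 17 18
f 41 18 42
f 42 18 19
f 42 19 20
f 44 46 43
f 47 44 43
f 43 46 45
f 45 47 43
f 44 50 46
f 48 44 47
f 48 50 44
f 46 50 45
f 49 47 45
f 45 50 49
f 49 48 47
f 50 48 49



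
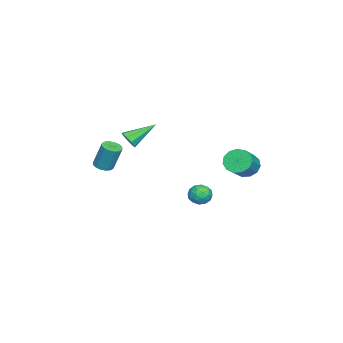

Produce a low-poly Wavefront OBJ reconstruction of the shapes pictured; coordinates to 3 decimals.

v 1.541 -2.695 1.508
v 1.748 -2.96 2.088
v 0.459 -1.345 2.512
v 2.036 -2.63 1.954
v 2.093 -2.33 1.612
v 1.891 -2.201 1.221
v 1.525 -2.304 0.965
v 1.166 -2.589 0.963
v 0.983 -2.924 1.216
v 1.061 -3.152 1.606
v 1.363 -3.166 1.95
v 0.177 1.723 -2.339
v 0.797 1.959 -2.765
v 0.003 0.741 -3.135
v 0.623 0.977 -3.561
v 0.731 0.687 -2.836
v 0.839 1.293 -2.344
v -0.039 1.407 -3.556
v 0.069 2.013 -3.064
v 0.663 1.763 -3.518
v 1.139 1.319 -3.073
v -0.339 1.381 -2.827
v 0.137 0.937 -2.382
v 0.502 1.927 -2.482
v 0.298 0.773 -3.418
v 0.361 0.602 -2.992
v 0.725 0.741 -3.243
v 0.527 1.536 -2.235
v 0.891 1.675 -2.486
v 0.852 0.927 -2.527
v -0.091 1.025 -3.414
v 0.273 1.164 -3.665
v 0.075 1.959 -2.657
v 0.439 2.098 -2.908
v -0.052 1.773 -3.373
v 0.788 1.951 -3.175
v 0.686 1.374 -3.643
v 0.297 1.626 -3.64
v 0.36 1.983 -3.35
v 1.068 1.689 -2.914
v 0.965 1.112 -3.382
v 1.029 0.942 -2.956
v 1.092 1.298 -2.666
v 0.989 1.575 -3.356
v -0.165 1.588 -2.518
v -0.268 1.011 -2.986
v -0.292 1.402 -3.234
v -0.229 1.758 -2.944
v 0.114 1.326 -2.257
v 0.012 0.749 -2.725
v 0.44 0.717 -2.55
v 0.503 1.074 -2.26
v -0.189 1.125 -2.544
v 1.545 -4.263 -0.776
v 2.178 -4.194 -0.842
v 2.288 -3.588 0.85
v 1.655 -3.657 0.916
v 2.05 -3.903 -0.937
v 2.159 -3.298 0.754
v 1.786 -3.71 -0.989
v 1.896 -3.104 0.702
v 1.458 -3.664 -0.984
v 1.568 -3.059 0.707
v 1.153 -3.779 -0.924
v 1.263 -3.173 0.768
v 0.954 -4.023 -0.823
v 1.063 -3.418 0.868
v 0.912 -4.332 -0.71
v 1.022 -3.726 0.982
v 1.041 -4.622 -0.614
v 1.15 -4.017 1.077
v 1.304 -4.816 -0.562
v 1.414 -4.21 1.129
v 1.632 -4.861 -0.567
v 1.742 -4.256 1.124
v 1.937 -4.747 -0.628
v 2.047 -4.141 1.064
v 2.137 -4.502 -0.728
v 2.246 -3.897 0.963
v 0.206 4.06 -0.237
v 0.705 3.965 -0.979
v 2.034 3.806 -0.066
v 1.534 3.9 0.677
v 0.694 4.462 -0.877
v 2.023 4.303 0.036
v 0.528 4.83 -0.571
v 1.857 4.671 0.342
v 0.26 4.955 -0.159
v 1.588 4.795 0.754
v -0.026 4.795 0.229
v 1.303 4.635 1.142
v -0.238 4.401 0.468
v 1.091 4.242 1.381
v -0.309 3.899 0.484
v 1.02 3.74 1.397
v -0.217 3.448 0.271
v 1.112 3.289 1.184
v 0.01 3.191 -0.103
v 1.338 3.032 0.81
v 0.298 3.21 -0.519
v 1.627 3.051 0.394
v 0.557 3.499 -0.846
v 1.886 3.339 0.067
f 2 1 4
f 2 4 3
f 4 1 5
f 4 5 3
f 5 1 6
f 5 6 3
f 6 1 7
f 6 7 3
f 7 1 8
f 7 8 3
f 8 1 9
f 8 9 3
f 9 1 10
f 9 10 3
f 10 1 11
f 10 11 3
f 11 1 2
f 11 2 3
f 12 49 28
f 49 23 52
f 28 52 17
f 49 52 28
f 12 28 24
f 28 17 29
f 24 29 13
f 28 29 24
f 12 24 33
f 24 13 34
f 33 34 19
f 24 34 33
f 12 33 45
f 33 19 48
f 45 48 22
f 33 48 45
f 12 45 49
f 45 22 53
f 49 53 23
f 45 53 49
f 13 29 40
f 29 17 43
f 40 43 21
f 29 43 40
f 17 52 30
f 52 23 51
f 30 51 16
f 52 51 30
f 23 53 50
f 53 22 46
f 50 46 14
f 53 46 50
f 22 48 47
f 48 19 35
f 47 35 18
f 48 35 47
f 19 34 39
f 34 13 36
f 39 36 20
f 34 36 39
f 15 41 27
f 41 21 42
f 27 42 16
f 41 42 27
f 15 27 25
f 27 16 26
f 25 26 14
f 27 26 25
f 15 25 32
f 25 14 31
f 32 31 18
f 25 31 32
f 15 32 37
f 32 18 38
f 37 38 20
f 32 38 37
f 15 37 41
f 37 20 44
f 41 44 21
f 37 44 41
f 16 42 30
f 42 21 43
f 30 43 17
f 42 43 30
f 14 26 50
f 26 16 51
f 50 51 23
f 26 51 50
f 18 31 47
f 31 14 46
f 47 46 22
f 31 46 47
f 20 38 39
f 38 18 35
f 39 35 19
f 38 35 39
f 21 44 40
f 44 20 36
f 40 36 13
f 44 36 40
f 55 54 58
f 55 58 56
f 56 58 59
f 56 59 57
f 58 54 60
f 58 60 59
f 59 60 61
f 59 61 57
f 60 54 62
f 60 62 61
f 61 62 63
f 61 63 57
f 62 54 64
f 62 64 63
f 63 64 65
f 63 65 57
f 64 54 66
f 64 66 65
f 65 66 67
f 65 67 57
f 66 54 68
f 66 68 67
f 67 68 69
f 67 69 57
f 68 54 70
f 68 70 69
f 69 70 71
f 69 71 57
f 70 54 72
f 70 72 71
f 71 72 73
f 71 73 57
f 72 54 74
f 72 74 73
f 73 74 75
f 73 75 57
f 74 54 76
f 74 76 75
f 75 76 77
f 75 77 57
f 76 54 78
f 76 78 77
f 77 78 79
f 77 79 57
f 78 54 55
f 78 55 79
f 79 55 56
f 79 56 57
f 81 80 84
f 81 84 82
f 82 84 85
f 82 85 83
f 84 80 86
f 84 86 85
f 85 86 87
f 85 87 83
f 86 80 88
f 86 88 87
f 87 88 89
f 87 89 83
f 88 80 90
f 88 90 89
f 89 90 91
f 89 91 83
f 90 80 92
f 90 92 91
f 91 92 93
f 91 93 83
f 92 80 94
f 92 94 93
f 93 94 95
f 93 95 83
f 94 80 96
f 94 96 95
f 95 96 97
f 95 97 83
f 96 80 98
f 96 98 97
f 97 98 99
f 97 99 83
f 98 80 100
f 98 100 99
f 99 100 101
f 99 101 83
f 100 80 102
f 100 102 101
f 101 102 103
f 101 103 83
f 102 80 81
f 102 81 103
f 103 81 82
f 103 82 83

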